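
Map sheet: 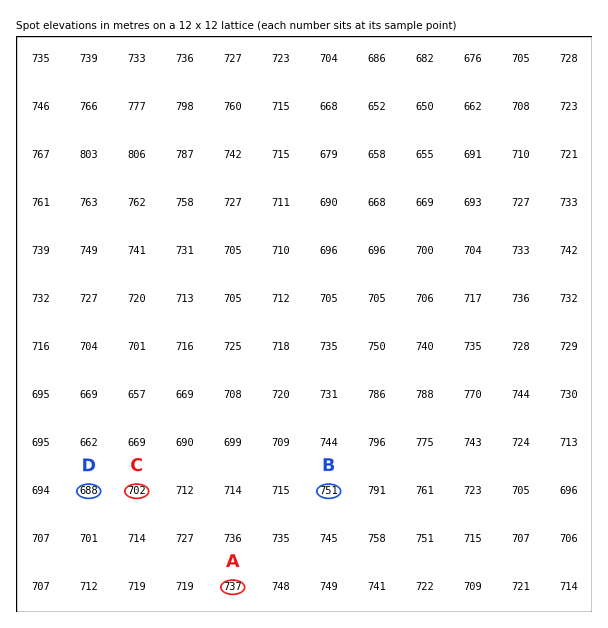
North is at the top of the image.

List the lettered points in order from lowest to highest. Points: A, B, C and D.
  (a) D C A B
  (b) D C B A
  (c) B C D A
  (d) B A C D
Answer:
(a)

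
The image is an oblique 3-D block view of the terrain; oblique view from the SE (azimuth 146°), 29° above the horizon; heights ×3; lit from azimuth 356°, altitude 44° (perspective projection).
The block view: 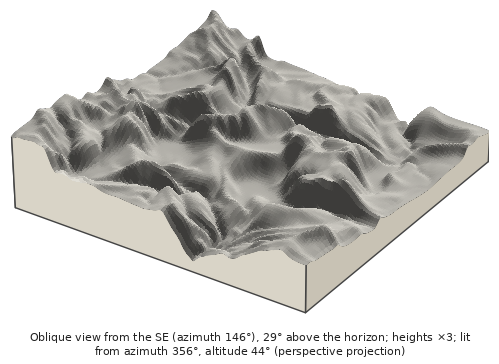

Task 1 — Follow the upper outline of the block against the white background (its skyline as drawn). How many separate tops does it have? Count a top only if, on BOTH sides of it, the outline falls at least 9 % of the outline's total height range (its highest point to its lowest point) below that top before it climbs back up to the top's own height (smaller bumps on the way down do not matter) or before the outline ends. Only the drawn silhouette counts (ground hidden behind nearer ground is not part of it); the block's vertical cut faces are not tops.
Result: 2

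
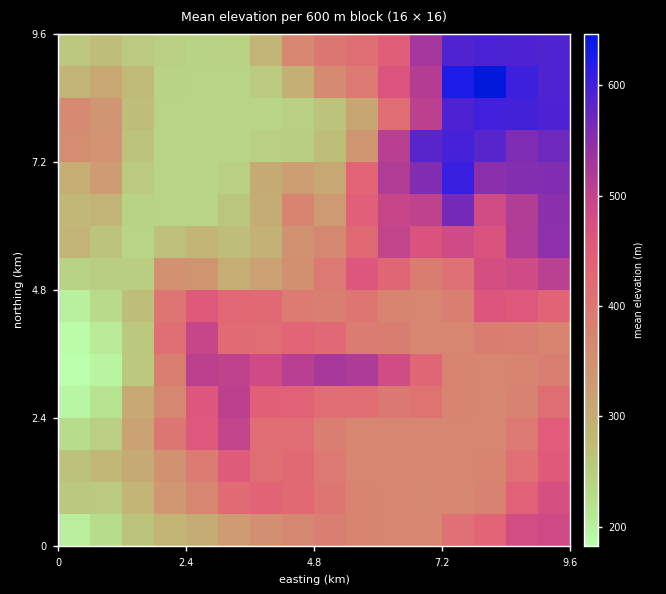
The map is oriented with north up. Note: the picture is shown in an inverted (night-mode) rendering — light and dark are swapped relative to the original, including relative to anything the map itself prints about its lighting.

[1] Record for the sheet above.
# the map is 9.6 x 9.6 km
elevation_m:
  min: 170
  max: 670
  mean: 380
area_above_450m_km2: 24.5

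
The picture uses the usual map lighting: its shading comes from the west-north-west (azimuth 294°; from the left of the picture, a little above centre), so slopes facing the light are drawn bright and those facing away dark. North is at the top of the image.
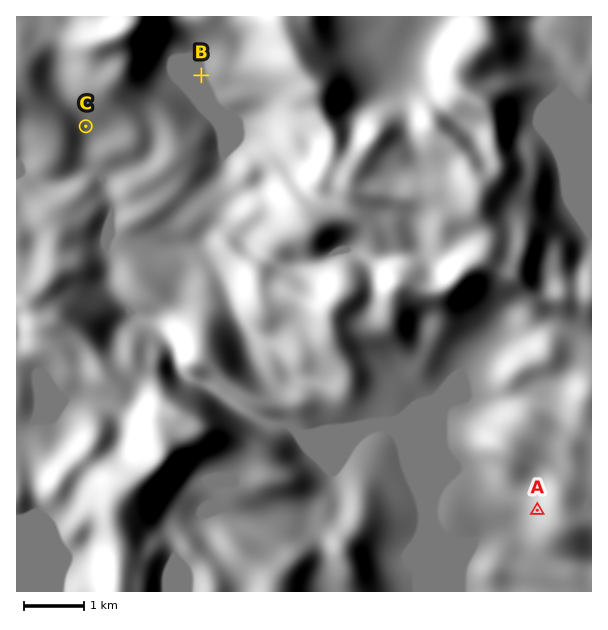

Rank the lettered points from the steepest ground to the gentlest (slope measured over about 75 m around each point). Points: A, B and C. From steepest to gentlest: A C B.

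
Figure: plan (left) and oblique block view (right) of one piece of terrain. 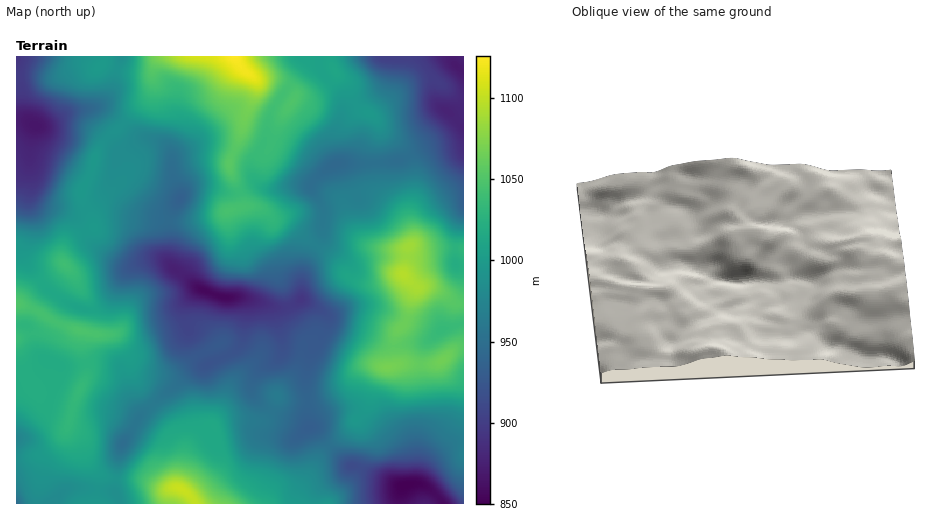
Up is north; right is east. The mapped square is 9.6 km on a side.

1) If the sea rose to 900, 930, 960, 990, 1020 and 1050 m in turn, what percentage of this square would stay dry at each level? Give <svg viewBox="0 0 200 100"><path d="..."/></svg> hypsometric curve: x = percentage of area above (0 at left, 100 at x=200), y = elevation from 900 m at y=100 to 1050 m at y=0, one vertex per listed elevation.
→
<svg viewBox="0 0 200 100"><path d="M185 100l-20-20-31-20-42-20-40-20-34-20"/></svg>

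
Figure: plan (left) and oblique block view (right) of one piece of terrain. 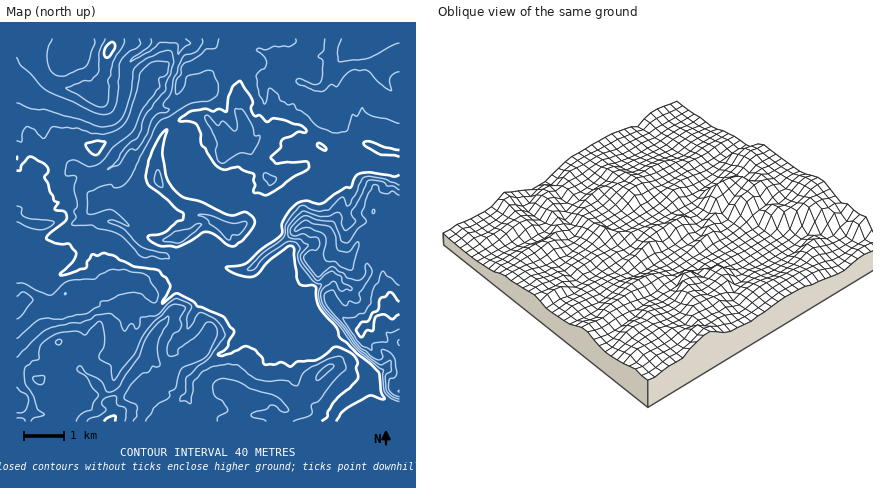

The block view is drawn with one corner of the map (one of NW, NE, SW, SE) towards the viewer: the SW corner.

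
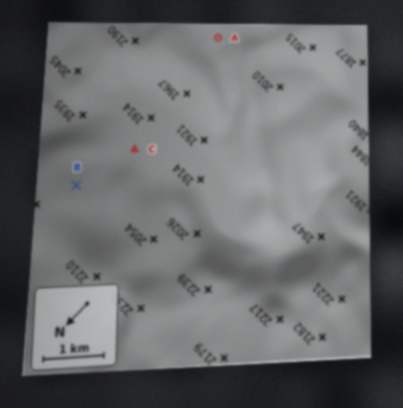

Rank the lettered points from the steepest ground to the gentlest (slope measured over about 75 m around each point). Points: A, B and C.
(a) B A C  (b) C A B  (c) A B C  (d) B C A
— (a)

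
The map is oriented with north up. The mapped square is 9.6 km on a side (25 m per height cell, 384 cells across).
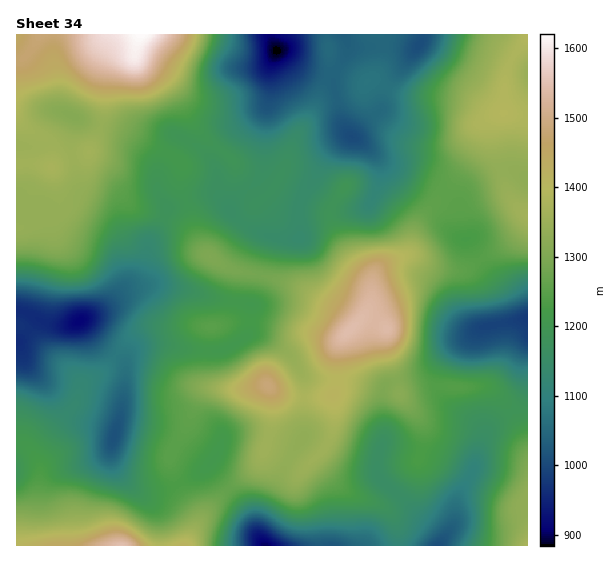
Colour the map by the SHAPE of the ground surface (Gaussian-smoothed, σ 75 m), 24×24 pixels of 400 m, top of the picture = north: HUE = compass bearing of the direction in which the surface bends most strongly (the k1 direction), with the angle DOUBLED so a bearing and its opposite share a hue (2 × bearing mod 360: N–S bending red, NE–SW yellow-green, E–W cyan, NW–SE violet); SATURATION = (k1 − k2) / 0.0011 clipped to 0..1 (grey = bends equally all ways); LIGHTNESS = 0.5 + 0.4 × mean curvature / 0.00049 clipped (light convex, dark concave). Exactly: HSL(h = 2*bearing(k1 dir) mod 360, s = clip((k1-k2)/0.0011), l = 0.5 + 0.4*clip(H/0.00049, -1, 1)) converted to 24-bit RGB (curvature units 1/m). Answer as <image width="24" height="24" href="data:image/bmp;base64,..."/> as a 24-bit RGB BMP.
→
<image width="24" height="24" href="data:image/bmp;base64,Qk32BgAAAAAAADYAAAAoAAAAGAAAABgAAAABABgAAAAAAMAGAAATCwAAEwsAAAAAAAAAAAAAXauub6GHSZKTSZaFx+i74bqYJQlcyllw/767zWs9JCMPMwAyu3o3aeAdU2ctUo82ME0ztNJvz6GTJF+OBUI6e0BtxJhfYMZMj2pga2JRoKNiM7aDoeZ9hhouKAsVUG8w8K2h/73TdwRxCwcstM+SquCvSnu5eZCmVbPOlOjJslh6rJBkEStOH0BU29KyssuDxF1KRKJmh8icXrSSkz81VQAknG9IPKE6VJtG8mKm/z3pN17yxe3x29q9PXOxkufhZ7TbjyRqu0U8wqtzFEhUEYCmdLqc4pehm7w5rcVbS4MZQ3kjKAw3zzGXxp6LlrR0O2lAMkFm7GzYuNfdRai656vGrb1pO7Y1ISRIhDWoyLe7yrC4W5GxByYsT2VCv79hesuZg6uVwp6pdKJKBhQtrVOK1r+rvouEjYxvJFBgPVWZ6c65YYqOUIWP8K+3k7pxGzpSMk5rwp9muaFxrXOQGTNpMKKilsuikq2XiHGQp29KwmJGBhctK2N31LFnv5V3qY18QyFEIjEQ+vMZi5RERFFOx6NP4bSAJig/Exggp9dTjMWRfGybU0mQNn9qQ7w6k7vJjDLA1myPuZiNJDJwDRs+3M+TrohmtSkyfhhvbcOVqs1oYeR5JTuwp8Wa37SoUCqwLEPcp/PBjleghTtLZHBPUaRwUbyLjy5iUxAvzblyyI6YZkKdBSJRw9Wtq4zQuMP3zNT/28z/2dnyxt/zIgt1yZFH1JJdjTd4HKhZmcV0NzHDw8z50s79yd/yN1fPOhY1eKvIw+nirnLR2VOxFEFpfrllZsFUeKIwEkUSKZOW8uTZ0wBuTQlE7HtAvaQxjk8zZ8cUALkSANOMJqiOaTOM5X6DQDObNouHP/NlQp9imiec52mmdkCWZ6BBmWo3pYIxXY0pAjEGMC8E3QA3PES/387y8drwmm/g8+rYceu0F048GiATJDQXh5EmoXgxlJpKnYMVICwHGiYNeJkxy4rUk5nNm5DKu8XewqraaFy8J1KCZamog3e6RJZ37669mHDH7PXW35qoKRkzMCIcIyoJLUQEWnIXSjYTm14Sb0oUCF4UCKExK40uYX9Lp5xNhWAneUkTcVMdKi8cNn8uTLZleJSyl19R4sijt96a6ladnhehcCKCkHe+dMmwO6hfSnB4cnCn1eDljuTKGoOANmQ0R0wugDwbmF8oZdBumL7mk8X5gc/8jLvnaTWxnnqu8uvZxrVndSZFz1PRVGHvs6/gw3nCnUJhaIHYo8revNvT0brGJB1/Uqq0KjWjgHzS3OnvyPPxc8baWKXAM5tLSB1JizGCmNO72uXw/8X51JXplsXcMzCksVi23VPG22nShIjLiaC0tqiQsYVyPzOBgIpIIUtQQs2Pmt2Vr7eDcSgoSysWdGspGjAqEbUmS+Y/OHI1oBsu7reWmjBOWi1BTlZDjUJmuYONiHp/jXmMt4mKromCTjeVnqvMMp3cP6BnmMZIajsriEBYj4SYeJWEPEeNnc1uVI8LDyQVdYNL4JRyvzhsfGuYaEKQYFqeo9e/g3RljYFcfpNmyJ6FQFd9d7tvVjRwjKJnf5dSf1J6Y5FvlXqLnox9OnqBs2Ws57m1EGyENoh0n1Bh04B7iWl7UDtth86JcLNuY2iknbe8ZluhxqaDYIilX6V9ODZlmaaFhJypX0h/hLaJV3OZsIuLX6OjJOLb1+HuoDbxXCtrQ1tA0490pEJRS3peeM5ggmhYi4hdiqBqaFKlz7WzpXqDhlBuQZaibLGjl0dhas3CiK29QEO+yYywm8R5LJJJNzwZPgcWmklQUYeowEmTyHN+hauAf51odnBnW7mQd7K0T1iOtFM7u29Okn1hXm43T0EqZclYU51JRaxdJ02AwmTC89HPcUFrQSE3PItzaberdkRqYj1f16yox7C9ooOicpCia4k3PjwcQBsVhmwbsYgbbkYVdIkkJZJAWsppc7WpZqNTGSo5O4BQ2Yle2DSkdEefaK93MUNWnEecYKepdrxvvJ2NrY2bgKCos1JjUU6TVTN9ua2ZuGKbzbeXn9fLddqwCfyUMaPTsoDQGhylblmbnltswU5YbWelq5SkKJm5LHLtuqXfv5zGn413wJGAcLRht5/IX0W4bTG9tL6wgHTS7uzdfa/AxbhxZKcjDiYNYnwRDUI2LzBqoDZt2LhzTJaOpZGGjKdnBTgwS2WLy1R/ynhzrZl6znhaynCAeT6TRWWlv7eraYiW0K2G0WprsbyTztCvGWC2ctfIORRtESMQPnEy3uq4YkiGlJRZrZxkKFxHDSYlintQ16OHkKNx1WOS"/>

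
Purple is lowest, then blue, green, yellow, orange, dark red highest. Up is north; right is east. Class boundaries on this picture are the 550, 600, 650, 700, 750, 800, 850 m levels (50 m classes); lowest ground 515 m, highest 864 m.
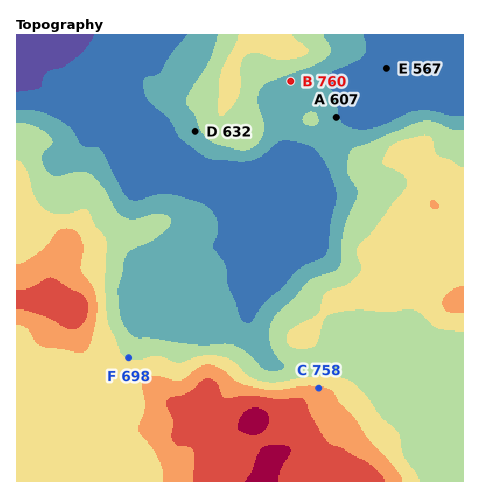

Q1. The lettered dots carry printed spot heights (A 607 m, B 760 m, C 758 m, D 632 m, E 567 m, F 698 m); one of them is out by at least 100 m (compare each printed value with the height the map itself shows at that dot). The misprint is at B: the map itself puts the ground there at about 635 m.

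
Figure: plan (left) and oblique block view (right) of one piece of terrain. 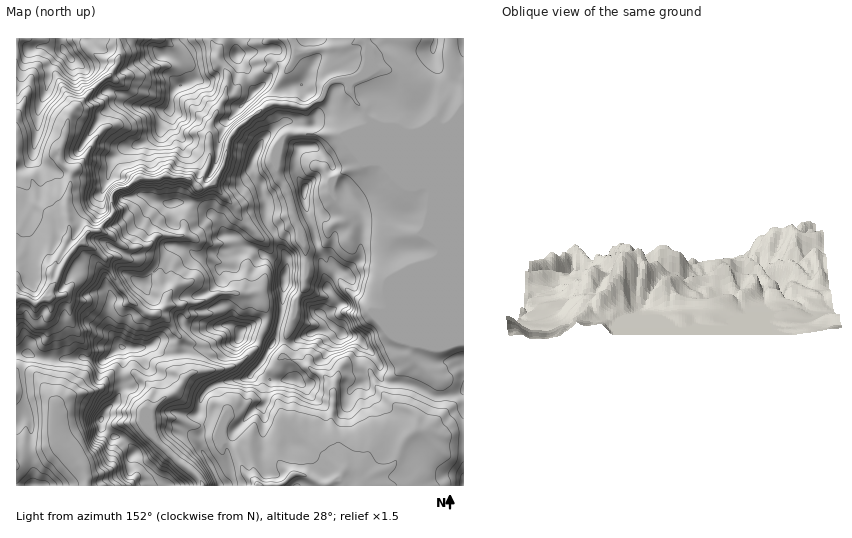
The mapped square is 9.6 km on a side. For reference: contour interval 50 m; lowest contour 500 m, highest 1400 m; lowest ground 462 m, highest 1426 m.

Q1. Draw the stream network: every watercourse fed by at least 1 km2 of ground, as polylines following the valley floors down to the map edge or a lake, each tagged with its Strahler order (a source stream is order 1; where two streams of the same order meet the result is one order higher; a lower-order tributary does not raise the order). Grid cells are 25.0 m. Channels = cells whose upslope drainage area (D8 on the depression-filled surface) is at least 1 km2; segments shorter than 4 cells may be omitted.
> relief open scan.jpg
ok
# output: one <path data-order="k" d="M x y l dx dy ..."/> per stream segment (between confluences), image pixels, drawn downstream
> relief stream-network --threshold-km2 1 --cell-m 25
<path data-order="2" d="M342 473l-2 4-4 4-2 0-5 3-9 0-2-2-9-4-4-3-10-1-11 9-5 2-23 0"/><path data-order="1" d="M325 457l3 4 5 2 9 10"/><path data-order="1" d="M421 431l-5 0-13 11-6 18-7 8-16 6-12 11-4 0"/><path data-order="1" d="M225 419l0 17 2 2 0 3 10 11 6 18 8 10 6 3-1 2"/><path data-order="1" d="M56 407l0 21 4 10 0 3 23 26 4 9 0 9"/><path data-order="1" d="M202 371l-12 2-8 9-1 3-7 8-12 6-10 11 0 4 1 1 1 17 5 11 21 20 14 10 6 5 2 4 0 3 1 0"/><path data-order="1" d="M309 368l4 3 9 4 5 4 1 6 5 5 1 13-1 1 0 8-1 1 0 19 3 8 2 2 2 5 3 5 2 7 0 10-1 2"/><path data-order="1" d="M410 356l1-11 3-5 7-21 3-4 1-6 8-18 1-6 5-10"/><path data-order="2" d="M151 314l-10-5-12-11 0-2-7-7-9-12-3-9-4-4 0-4-12-13-3 0-6-3-7 0"/><path data-order="1" d="M384 309l6-6 0-2 49-49"/><path data-order="2" d="M166 306l-7 7-2 1-6 0"/><path data-order="3" d="M47 300l-4 0-4 2-7 0-3-2-5-2-6 0-1 1"/><path data-order="1" d="M63 295l-2 1-8 0-4 4-2 0"/><path data-order="1" d="M258 293l-40 0-18 9-13 0-6 4-15 0"/><path data-order="1" d="M172 291l-5 7-1 8"/><path data-order="3" d="M52 289l0 6-5 5"/><path data-order="1" d="M305 286l0-6 1-1 0-27-1-1 0-5-3-2 0-2-4-11 0-6-4-7-2-13-5-14-4-8-4-3-1-7-1-1 0-4 2-3 0-4 1-1 0-6 3-6 0-6 2-3 0-2 3-4 7 0 2 1 3-1 5 0 1 1 36 0 7-3 12-4 7-4"/><path data-order="1" d="M439 286l0-11"/><path data-order="2" d="M439 275l0-23"/><path data-order="2" d="M439 252l-4-7-1-6-2-3-1-6-3-4 0-36-3-4-1-6-3-4-3-10"/><path data-order="3" d="M78 244l-12 16-6 12-3 8-5 9"/><path data-order="1" d="M183 236l-25 0-11 10-7 0-6 3-5 0-10-5-9-9-13-4"/><path data-order="3" d="M97 231l-7 0-2 1-3 3-1 3-6 6"/><path data-order="1" d="M347 217l-4-7-7-8 0-2-2-4 0-12 2-7 5-4 7-4 7-1 6-3 0-3 2-3 1-6 4-7 0-23"/><path data-order="1" d="M232 204l-16-16-1-4-2 2-5 0"/><path data-order="3" d="M196 186l-4-6-3-1-3 0-1-2-13 0-1-1-9 0-2 3-19 0-3 2-2 0-11 7-3 0-6 2-4 4 0 15 1 3-16 19"/><path data-order="3" d="M208 186l-4 2-5 0-3-2"/><path data-order="2" d="M71 174l-1 2 0 11-2 6 0 5-1 2 0 16 1 1 0 7 1 1 0 10-5 11-14 26 2 17"/><path data-order="2" d="M418 166l-48-48"/><path data-order="1" d="M99 134l-7 8-9 18-12 14"/><path data-order="1" d="M430 130l-24 0-13-6-12-1-6-4-5-1"/><path data-order="2" d="M368 123l-1-9"/><path data-order="2" d="M370 118l-3-4"/><path data-order="1" d="M17 116l0 44"/><path data-order="3" d="M367 114l-3-4-9-10-5-11-7-7"/><path data-order="1" d="M223 99l-9 19-4 5 0 11-1 1 0 17 1 1 0 3-1 2 0 4-7 18-5 6-1 0"/><path data-order="3" d="M339 82l-6 0-7 7-1 4-4 4-5 5-9 5-8 0-1-1-12-1-1-1-13 0-2 2-3 0-4 4-6 2-12 11-4 2-9 8-1 4-2 2-1 7-1 1 0 8-5 14-2 3-2 3-10 11"/><path data-order="3" d="M343 82l-4 0"/><path data-order="1" d="M115 79l-4-3-2 0"/><path data-order="2" d="M109 76l-7 5-32 31-2 7 0 4-1 1-1 11-3 7-3 6 0 11 2 6 9 7 0 2"/><path data-order="1" d="M383 69l-4 0-2 2-24 8-4 3-6 0"/><path data-order="1" d="M118 62l-6 10-3 4"/><path data-order="1" d="M302 51l13-1 1-1 13 0 7-2 8 0 7-3 7-4 4 0 3 3 0 18-3 9-5 5-15 4-3 3"/>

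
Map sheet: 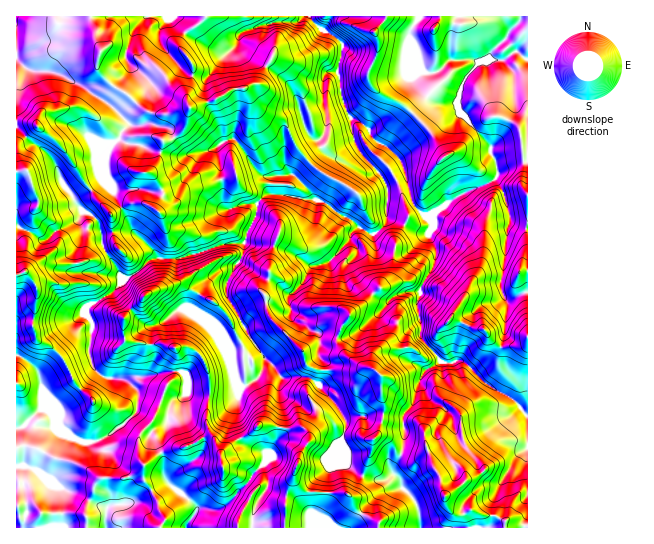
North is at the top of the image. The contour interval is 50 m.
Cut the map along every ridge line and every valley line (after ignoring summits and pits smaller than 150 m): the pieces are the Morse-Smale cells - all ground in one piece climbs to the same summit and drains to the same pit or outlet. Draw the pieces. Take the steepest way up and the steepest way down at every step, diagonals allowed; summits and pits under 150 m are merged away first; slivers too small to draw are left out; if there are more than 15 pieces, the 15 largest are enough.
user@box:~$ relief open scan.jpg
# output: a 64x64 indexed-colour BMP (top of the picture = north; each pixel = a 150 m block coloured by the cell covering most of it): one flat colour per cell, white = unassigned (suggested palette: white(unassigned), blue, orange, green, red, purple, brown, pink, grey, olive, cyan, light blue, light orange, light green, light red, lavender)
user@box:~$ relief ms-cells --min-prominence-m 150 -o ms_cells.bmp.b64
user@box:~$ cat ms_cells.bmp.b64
<image width="64" height="64" href="data:image/bmp;base64,Qk12CAAAAAAAAHYAAAAoAAAAQAAAAEAAAAABAAQAAAAAAAAIAAATCwAAEwsAABAAAAAAAAAA////ALR3HwAOf/8ALKAsACgn1gC9Z5QAS1aMAMJ34wB/f38AIr28AM++FwDox64AeLv/AIrfmACWmP8A1bDFABEREREREREREREREREREREREREREREREREUREREREREEREREREREREREREREREREREREREREREREUREREREREQRERERERERERERERERERERERERERERERERRERERERERBERERERERERERERERERERERERERERERERFEREREREREERERERERERERERERERERERERERERERERFEREREREREQRERERERERERERERERERERERERERERERFERERERERERBERERERERERERERERERERERERERERd3dEREREREREREERERERERERERERERERERERERERERd3d0REREREREREQRERERERERERERERERERERERERERd3d3dERERERERERBERERERERERERERERERERERERERF3d3d0REREREREREEREREREREREREREREREREREREREXd3d3REREREREREQRERESIiERERERERERERERERERERd3d3d0RERERERERBERESIiIiERERERERERERERERERF3d3d3REREREREREIhESIiIiIhEREREREREREREREREXd3d3REREREREREQiISIiIiIiIRERERERERERERERERd3d3d0RERERERERSIiIiIiIiIhERERERERERERERERd3d3d3dERERERERFIiIiIiIiIiERERERZmERERERERd3d3d3d0RERERERVUiIiIiIiIiIRERFmZmZhERERERd3d3d3d3RERERERVVSIiIiIiIiIREREWZmZmERERERF3d3d3d3d0REREVVVVIiIiIiJmZmZmYRZmZmERERERERd3d3d3d3REREVVVVUiIiIiImZmZmZmZmZmYRERERERd3d3d3d3mZREVVVVVSIiIiImZmZmZmZmZmYRERERERF3d3d3d3mZlVVVVVVVIiIiIiZmZmZmZmZmZhEREREREXd3d3d3eZlVVVVVVVUiIiIiJmZmZmZmZmZhERERERERd3d3d3d5lVVVVVVVVSIiIiImZmZmZmZmZmERERERERERERd3d3mVVVVVVVVVIiIiIiZmZmZmZmZmEREREREREREREXd3d1VVVVVVVVUiIiIiJmZmZmZmZhERERERERERERERF3d3VVVVVVVVVSIiIiImZmZmZmZmERERERERERERERERd3dVVVVVVVVVIiIiIiJmZmZmZmYREREREREREREREREXd1VVVVVVVVUiIiIiIiJmZmZmZmERERERERERERERERERVVVVVVVYiCIiIiIiIiZmZmZmZhEREREREREREREREREVVVVVVViIIiIiIiIiImZmZmZmYRERERERERERERERERVVVVVVWIgiIiIiIiIiImZmZmZmYREREREREREREREREVVVVVVYiCIiIiIiIiIiJmZmZmZmERERERERERERERERVVVVVViIIiIiIiIiIiIiIiImZmYRERERERERERERERFVVVVVWIgiIiIiIiIiIiIiIiIiJhEREREREREREREREVVVVVVYiCIiIiIiIiIiIiIiIiIiIRERERERERERERERVVVVVViIIiIiIiIiIiIiIiIiIiIhERERERERERERERFVVVVVWIgiIiIiIiIiIiIiIiIiIiIREREREREREREREVVVVVVViCIiIiIiIiIiIiIiIiIiIhERERERERERERETVVVVVVWIIiIiIiIiIiIiIiIiIhERERERERERERERETMzVVVVWIgiIiIiIiIiIiIiIiIiERERERERERERERETMzM1VVVYiCIiIiIiIiIiIiIiIiIRERERERERERERERMzMzMzVViIIiIiIiIiIiIiIiIiIhEREREREREREREREzMzMzMziIgiIiIiIiIiIiIiIiIhEREiIiIRERERERETMzMzMzOIiCIiIiIiIiIiIiIiIiERESIiIiERERERETMzMzMzM4iIIiIiIiIiIiIiIiIiIRESIiIiIhERERERMzMzMzMziIgiIiIiIiIiIiIiIiIhESIiIiIiERERERMzMzMzMziIiCIiIiIiIiIiIiIiIiISIiIiIiIRERETMzMzMzMzOIiIIiIiIiIiIiIiIiIiIiIiIiIiERERETMzMzMzMzOIiIgiIiIiIiIiIiIiIiIiIiIiIiIRERETMzMzMzMzOIiIiCIiIiIiIiIiIiIiIiIiIiIiIhERETMzMzMzMzOIiIiIIiIiIiIiIiIiIiIiIiIiIiIhERETMzMzMzMzOIiIiIgiIiIiIiIiIiIiIiIiIiIiIiERERMzMzMzMzM4iIiIiCIiIiIiIiIiIiIiIiIiIiIiIREREzMzMzMzMzOIiIiIIiIiIiIiIiIiIiIiIiIiIiIRERETMzMzMzMzM4iIiIgiIiIiIiIiIiIiIhEiIiIiIRERETMzMzMzMzMziIiIiCIiIiIiIiIiIiIhERIiIiIRERERMzMzMzMzMzM4iIiIIiIiIiIiIiIiIhERESIiERERERETMzMzMzMzMzMzOIgiIiIiIiIiIiIhEREREiERERERERMzMzMzMzMzMzMzMyIiIiIiIiIiIhEREREREREREREREzMzMzMzMzMzMzMzIiIiIiIiIiIiEREREREREREREREzMzMzMzMzMzMzMzMiIiIiIiIiIiIREREREREREREREzMzMzMzMzMzMzMzMyIiIiIiIiIiIiERERERERERERETMzMzMzMzMzMzMzMz"/>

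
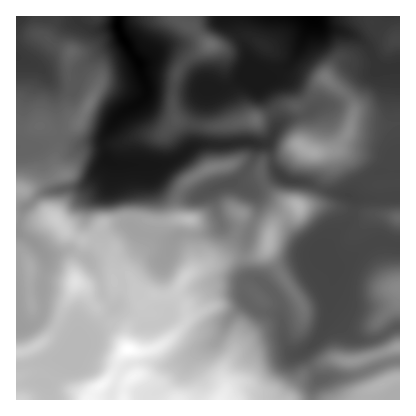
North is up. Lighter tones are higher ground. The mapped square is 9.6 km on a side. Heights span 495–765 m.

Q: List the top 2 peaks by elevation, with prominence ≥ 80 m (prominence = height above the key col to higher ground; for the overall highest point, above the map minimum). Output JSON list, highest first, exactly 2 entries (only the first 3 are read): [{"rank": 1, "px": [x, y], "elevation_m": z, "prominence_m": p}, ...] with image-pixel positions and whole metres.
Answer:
[{"rank": 1, "px": [128, 350], "elevation_m": 765, "prominence_m": 270}, {"rank": 2, "px": [312, 152], "elevation_m": 674, "prominence_m": 97}]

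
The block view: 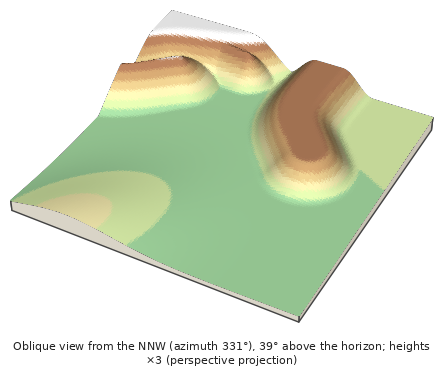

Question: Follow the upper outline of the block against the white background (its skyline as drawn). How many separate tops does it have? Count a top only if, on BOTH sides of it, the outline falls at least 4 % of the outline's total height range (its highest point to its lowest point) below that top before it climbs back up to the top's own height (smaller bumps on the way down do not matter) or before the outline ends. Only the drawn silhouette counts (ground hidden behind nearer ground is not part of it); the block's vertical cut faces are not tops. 2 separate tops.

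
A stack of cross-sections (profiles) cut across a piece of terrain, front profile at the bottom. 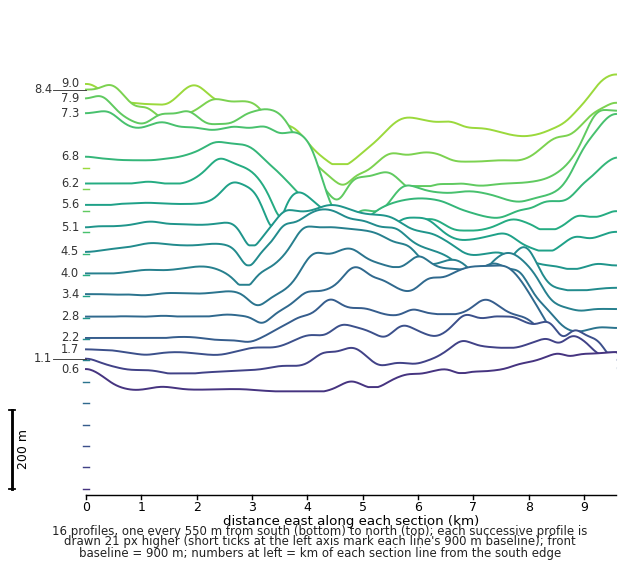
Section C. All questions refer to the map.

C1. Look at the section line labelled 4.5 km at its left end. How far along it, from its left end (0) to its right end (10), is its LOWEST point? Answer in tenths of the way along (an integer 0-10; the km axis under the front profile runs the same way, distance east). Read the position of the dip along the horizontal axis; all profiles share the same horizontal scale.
9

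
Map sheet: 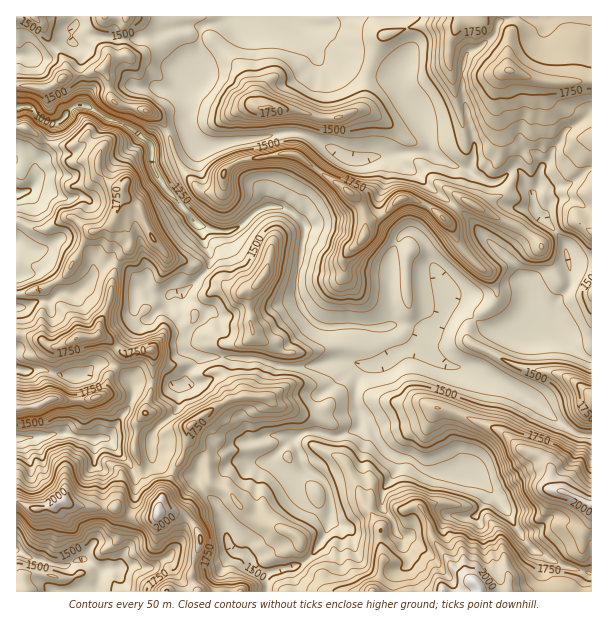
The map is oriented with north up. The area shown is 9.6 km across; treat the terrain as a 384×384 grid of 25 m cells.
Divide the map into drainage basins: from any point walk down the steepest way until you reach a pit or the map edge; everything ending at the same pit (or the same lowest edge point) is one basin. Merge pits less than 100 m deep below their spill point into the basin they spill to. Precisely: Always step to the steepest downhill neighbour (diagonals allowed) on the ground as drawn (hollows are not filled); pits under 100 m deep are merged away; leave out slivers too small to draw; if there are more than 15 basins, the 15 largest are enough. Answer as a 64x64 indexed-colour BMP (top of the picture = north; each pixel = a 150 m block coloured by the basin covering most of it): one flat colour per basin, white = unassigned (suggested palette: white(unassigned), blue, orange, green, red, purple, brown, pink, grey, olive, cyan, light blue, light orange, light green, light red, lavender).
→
<image width="64" height="64" href="data:image/bmp;base64,Qk12CAAAAAAAAHYAAAAoAAAAQAAAAEAAAAABAAQAAAAAAAAIAAATCwAAEwsAABAAAAAAAAAA////ALR3HwAOf/8ALKAsACgn1gC9Z5QAS1aMAMJ34wB/f38AIr28AM++FwDox64AeLv/AIrfmACWmP8A1bDFADMzMzMzMzMzMzMRERERERERERERERERERERERERERERMzMzMzMzMzMzMxEREREREREREREREREREREREREREREzMzMzMzMzMzMzERERERERERERERERERERERERERERETMzMzMzMzMzMzMRERERERERERERERERERERERERERERMzMzMzMzMzMzMxEREREREREREREREREREREREREREREzMzMzMzMzMzMzERERERERERERERERERERERERERERETMzMzMzMzMzMzMRERERERERERERERERERERERERERERMzMzMzMzMzMzMxEREREREREREREREREREREREREREREzMzMzMzMyIjMRERERERERERERERERERERERERERERETIiMzMiIiIiERERERERERERERERERERERERERERERERIiIiIiIiIiIREREREREREREREREREREREREREREREREiIiIiIiIiIRERERERERERERERERERERERERERERERESIiIiIiIiIRERERERERERERERERERERERERERERERERIiIiIiIiIhEREREREREREREREREREREREREREREREREiIiIiIiIiERERERERERERERERERERERERERERERERESIiIiIiIiERERERERERERERERERERERERERERERERERIiIiIiIiIREREREREREREREREREREREREREREREREREiIiIiIiIhERERERERERERERERERERERERERERERERESIiIiIiIiIRERERERERERERERERERERERERERERERERIiIiIiIiIhEREREREREREREREREREREREREREREREREiIiIiIiIiEREREREREREREREREREREREREREREREREVVVJVUiIiIhERERERERERERERERERERERERERERERERVVVVVVUiIiERERERERERERERERERERERERERERERERFVVVVVVSIiIREREREREREREREREREREREREREREREREVVVVVVVUiIhERERERERERERERERERERERERERERERERVVVVVVVSIiERERERERERERERERERERERERERERERERFVVVVVVVUSIREREREREREREREREREREREREREREREREVVVFVVVURERERERERERERERERERERERERERERERERERUREREREREREREREREREREREREREREREREREREREREREREREREREREREREREREREREREREREREREREREREREREREREREREREREREREREREREREREREREREREREREREREREREREREREREREREREREREREREREREREREREREREREREREREREREREREREREREREREREREREREREREREREREREREREREREREREREREREREREREREREREREREREREREREREREREREREREREREREREREREREREREREREREREREREREREREREREREREREREREREREREREREREREREREREREREREREREREREREREREREREREREREREREREREREREREREREREREREREREREREREREREREREREREREREREREREREREREREREREREREREREREREREREREREREREREREREREREREREREREREREREREREREREREREREREREREREREREREREUQREUQRERERERERERERERERERERERERERERERERERFEREFEREEREREREREREREREREREREREREREREREREREUREREREQRERERERERERERERERERERERERERERERERERREREREREERERERERERERERERERERERERERERERERERFEREREREQREREREREREREREREREREREREREREREREREUREREREERERERERERERERERERERERERERERERERERERREREREERERERERERERERERERERERERERERERERERERFEREREQREREREREREREREREREREREREREREREREREREURERERBERERERERERERERERERERERERERERERERERERREREREERERERERERERERERERERERERERERERERERERFEQREREREREREREREREREREREREREREREREREREREREUERERERERERERERERERERERERERERERERERERERERERERERERERERERERERERERERERERERERERERERERERERERERERERERERERERERERERERERERERERERERERERERERERERERERERERERERERERERERERERERERERERERERERERERERERERERERERERERERERERERERERERERERERERFmZhEREREREREREREREREREREREREREREREREREREREWZmYRERERERERERERERERERERERERERERERERERERERZmZhERERERERERERERERERERERERERERERERERERERFmZmEREREREREREREREREREREREREREREREREREREREWZmERERERERERERERERERERERERERERERERERERERERZmYRERERERERERERERERERERERERERERERERERERERFmYREREREREREREREREREREREREREREREREREREREREWYRERERERERERERERERERERERERERERERERERERERER"/>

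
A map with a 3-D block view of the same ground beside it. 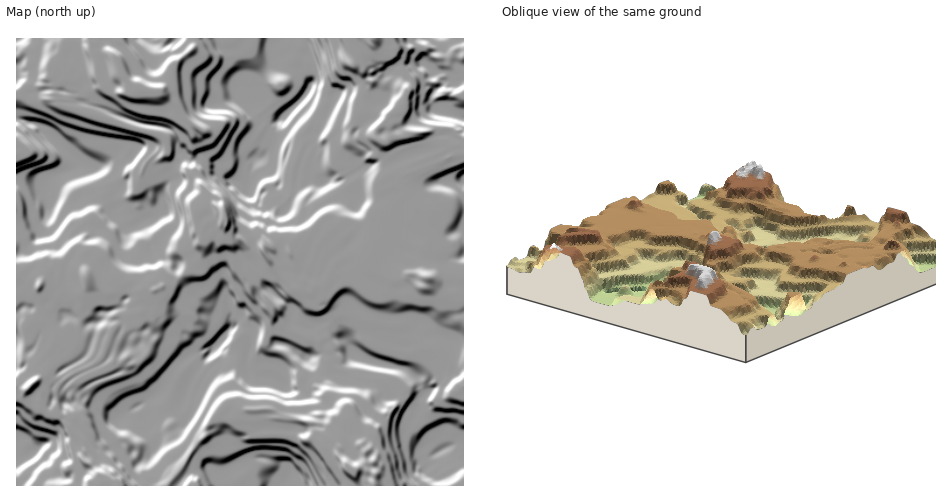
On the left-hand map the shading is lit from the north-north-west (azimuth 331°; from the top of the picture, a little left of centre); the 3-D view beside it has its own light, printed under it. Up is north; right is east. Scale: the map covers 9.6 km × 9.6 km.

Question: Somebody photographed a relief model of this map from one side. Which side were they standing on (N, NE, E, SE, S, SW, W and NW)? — NW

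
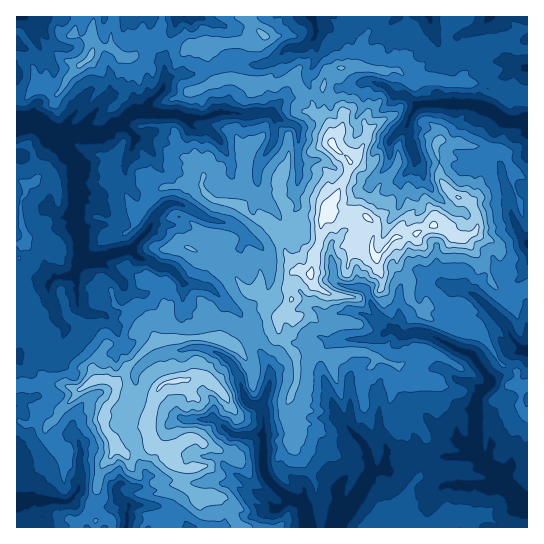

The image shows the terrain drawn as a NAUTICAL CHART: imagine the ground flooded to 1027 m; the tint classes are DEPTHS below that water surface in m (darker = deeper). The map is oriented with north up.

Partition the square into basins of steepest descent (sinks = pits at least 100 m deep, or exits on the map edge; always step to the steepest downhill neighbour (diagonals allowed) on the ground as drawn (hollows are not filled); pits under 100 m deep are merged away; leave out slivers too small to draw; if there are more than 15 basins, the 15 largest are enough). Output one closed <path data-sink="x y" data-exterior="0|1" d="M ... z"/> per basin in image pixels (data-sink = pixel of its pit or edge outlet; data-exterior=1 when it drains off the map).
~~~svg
<path data-sink="17 123" data-exterior="1" d="M113 16l-35 0-5 18 19 7 1 8-2 8-22 18-12 20-8-6-14 0-8 8-11 4 1 286 32-6 32 8 12-8 9-2 13 4 10-16 32-26 50-4 16 4 11 6 19-14 22-8 4-3 0-5 13-18-4-12 3-12 4-4 15 2 2-3 1-16 7-13 1-19 28-52 0-11-17-16 1-8-4-12-6-6-6-1-6-5 2-5-1-4-11-12-6-14-20 9-10-4-15 2-13-4-11 0-11 4-6-13 0-9-4-16-23 2-17-4-6-4-16 5-9 12-11 1-12-12z"/><path data-sink="527 503" data-exterior="1" d="M334 211l-4 0-9 11-1 19-7 13-2 19-16-2-6 7-1 9 4 12-13 18 0 16 18 23 17-3 19 7 14-8 19 0 31 13 3 5 0 8-8 9-3 34 18 17 2 11 12 24-10 13-16 28-5 3-11 2-6 4 0 4 154 1 1-141-6 1-7-3 2-12-12-6-8-8-8-14-11-12-7-2-13 0-15-6-20-10-14-16-1-21-11-12 2-27-2-2-22 20-3-6 0-12 3-8-2-8-7-7-8-4-17 1z"/><path data-sink="309 527" data-exterior="1" d="M278 323l-13 8-12 2-18 13 12 13 5 14 0 10-29 11 13 20 0 13-4 8-1 14-8 3-20-8-6-5-7 0-16 8-7 7 8 11 8 4-2 16 2 2 11 5 19 1 6 3 10 11 4 11 9 10 131 0 0-5 6-4 11-2 5-3 16-28 10-13-12-24-2-11-18-17 3-34 8-9 0-8-3-5-31-13-19 0-14 8-19-7-17 3-16-18z"/><path data-sink="527 122" data-exterior="1" d="M362 67l-16 0-16 4-5 6-2 10 1 27 7 11 2 9-1 9 19 19-2 8-20 40 12 3 17-1 8 4 7 7 2 8-3 8 0 12 3 6 20-20 18-2 18-10 8 2 18 10 9 0 8-4 3-6-1-14-9-13-16-7-8-10-3-5 0-15-4-18 6-5 7 3 13 0 11 4 26 2 6 4 8 18 10 6 4 0 1-75-13-5-12-1-26-13-47-2-12-5-12 0-11-7-17 2z"/><path data-sink="17 502" data-exterior="1" d="M105 379l-10 1-14 9-32-8-33 6 1 141 60 0 2-5 10-9 12-47 14-17 0-5-11-18-1-13 12-17 1-14z"/><path data-sink="527 351" data-exterior="1" d="M435 225l-4 0-18 10-16 3 0 28 11 12 1 21 14 16 20 10 15 6 13 0 7 2 11 12 8 14 8 8 12 6-2 12 7 3 5-1 1-98-6 0-5 4-16-1-10-10-3-11-23-32-12-3z"/><path data-sink="527 243" data-exterior="1" d="M442 140l-6 5 4 18 0 15 11 15 16 7 5 5 5 12 0 10-2 6-14 5 4 1 15 19 9 16 2 8 10 10 16 1 10-5 1-110-15-7-8-18-6-4-26-2-11-4-13 0z"/><path data-sink="311 17" data-exterior="1" d="M371 16l-92 0-2 7-5 7-14 13-25-2-26 3-2 9 4 8 2 13 4 9 11-4 11 0 13 4 15-2 8 4 22-9 6 14 11 12 1 4-2 5 16 10-3-7-1-21 2-16 8-8 23-4 1-12 16-30z"/><path data-sink="126 527" data-exterior="1" d="M153 444l-18 3-9 6-11-5-4 9-8 8-7 29-8 21 8 6-1 7 146-1-8-9-4-11-10-11-6-3-19-1-11-5-2-2 2-16-9-5-8-12z"/><path data-sink="429 17" data-exterior="1" d="M457 16l-84 0-1 11-15 26-1 12-3 1 25 5 17-2 11 7 12 0 12 5 11 0 2-12 6-12-2-28 10-10z"/><path data-sink="17 17" data-exterior="1" d="M77 16l-61 1 1 83 10-3 8-8 14 0 8 6 12-20 22-18 2-8-1-8-19-7 4-12z"/><path data-sink="490 17" data-exterior="1" d="M527 16l-69 0-1 3-10 10 2 28-6 12-2 13 21 1 3-9 7-5 1-12 16-14 14 1 15 5 9 0z"/><path data-sink="186 17" data-exterior="1" d="M247 16l-84 0-4 22 6 5 17 4 51-6 25 2 6-8z"/><path data-sink="527 67" data-exterior="1" d="M494 43l-5 0-16 14-1 12-7 5-2 8 14 1 26 13 24 5 1-51z"/><path data-sink="133 17" data-exterior="1" d="M162 16l-48 0-3 15 1 16 11 10 11-1 9-12 16-6z"/>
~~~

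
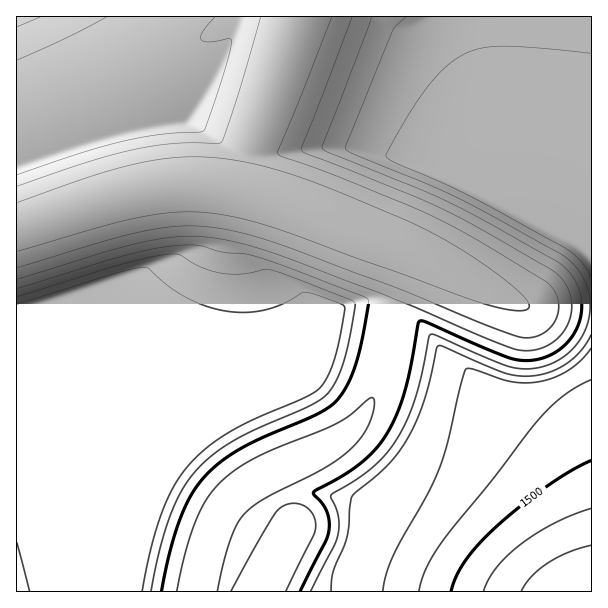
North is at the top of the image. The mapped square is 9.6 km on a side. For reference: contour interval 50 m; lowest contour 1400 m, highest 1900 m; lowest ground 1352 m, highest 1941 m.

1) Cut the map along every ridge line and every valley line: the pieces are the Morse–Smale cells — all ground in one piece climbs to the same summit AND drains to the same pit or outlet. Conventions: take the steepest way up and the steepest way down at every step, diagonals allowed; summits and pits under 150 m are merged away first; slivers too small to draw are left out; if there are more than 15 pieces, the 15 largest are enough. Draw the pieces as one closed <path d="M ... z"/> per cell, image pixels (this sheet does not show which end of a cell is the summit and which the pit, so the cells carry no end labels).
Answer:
<path d="M591 16l-296 1-25 79-22 53-7 40 64 19 96 38 11 6 0 8-18 46-12 68-16 39-16 19-17 12-79 37-26 22-11 16-11 29-8 39 0 5 394-1z"/><path d="M204 184l-40 2-33 6-48 13-67 23 1 364 180 0 15-62 16-27 26-22 46-21 42-22 20-21 12-22 11-33 9-56 14-31 4-23-19-10-124-46-39-9z"/><path d="M294 16l-277 0-1 211 86-28 51-12 51-3 36 6 8-41 22-53 25-76z"/>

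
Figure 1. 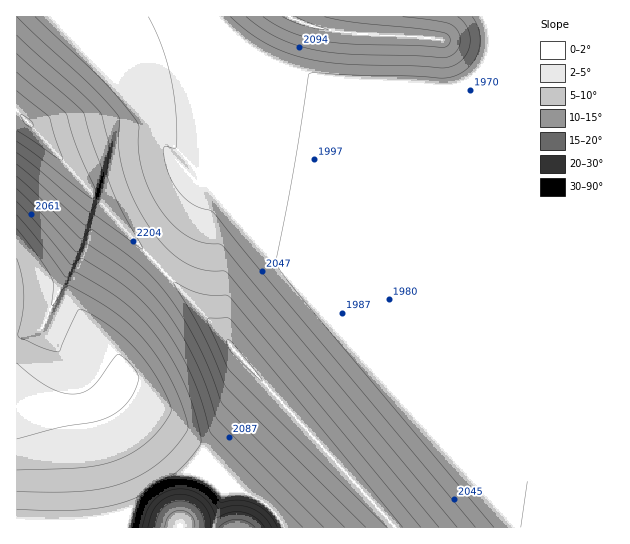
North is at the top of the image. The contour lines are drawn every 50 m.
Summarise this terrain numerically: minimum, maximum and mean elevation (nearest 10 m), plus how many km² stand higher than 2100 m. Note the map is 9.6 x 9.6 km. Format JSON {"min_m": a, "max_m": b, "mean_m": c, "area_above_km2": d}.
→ {"min_m": 1830, "max_m": 2410, "mean_m": 2040, "area_above_km2": 24.8}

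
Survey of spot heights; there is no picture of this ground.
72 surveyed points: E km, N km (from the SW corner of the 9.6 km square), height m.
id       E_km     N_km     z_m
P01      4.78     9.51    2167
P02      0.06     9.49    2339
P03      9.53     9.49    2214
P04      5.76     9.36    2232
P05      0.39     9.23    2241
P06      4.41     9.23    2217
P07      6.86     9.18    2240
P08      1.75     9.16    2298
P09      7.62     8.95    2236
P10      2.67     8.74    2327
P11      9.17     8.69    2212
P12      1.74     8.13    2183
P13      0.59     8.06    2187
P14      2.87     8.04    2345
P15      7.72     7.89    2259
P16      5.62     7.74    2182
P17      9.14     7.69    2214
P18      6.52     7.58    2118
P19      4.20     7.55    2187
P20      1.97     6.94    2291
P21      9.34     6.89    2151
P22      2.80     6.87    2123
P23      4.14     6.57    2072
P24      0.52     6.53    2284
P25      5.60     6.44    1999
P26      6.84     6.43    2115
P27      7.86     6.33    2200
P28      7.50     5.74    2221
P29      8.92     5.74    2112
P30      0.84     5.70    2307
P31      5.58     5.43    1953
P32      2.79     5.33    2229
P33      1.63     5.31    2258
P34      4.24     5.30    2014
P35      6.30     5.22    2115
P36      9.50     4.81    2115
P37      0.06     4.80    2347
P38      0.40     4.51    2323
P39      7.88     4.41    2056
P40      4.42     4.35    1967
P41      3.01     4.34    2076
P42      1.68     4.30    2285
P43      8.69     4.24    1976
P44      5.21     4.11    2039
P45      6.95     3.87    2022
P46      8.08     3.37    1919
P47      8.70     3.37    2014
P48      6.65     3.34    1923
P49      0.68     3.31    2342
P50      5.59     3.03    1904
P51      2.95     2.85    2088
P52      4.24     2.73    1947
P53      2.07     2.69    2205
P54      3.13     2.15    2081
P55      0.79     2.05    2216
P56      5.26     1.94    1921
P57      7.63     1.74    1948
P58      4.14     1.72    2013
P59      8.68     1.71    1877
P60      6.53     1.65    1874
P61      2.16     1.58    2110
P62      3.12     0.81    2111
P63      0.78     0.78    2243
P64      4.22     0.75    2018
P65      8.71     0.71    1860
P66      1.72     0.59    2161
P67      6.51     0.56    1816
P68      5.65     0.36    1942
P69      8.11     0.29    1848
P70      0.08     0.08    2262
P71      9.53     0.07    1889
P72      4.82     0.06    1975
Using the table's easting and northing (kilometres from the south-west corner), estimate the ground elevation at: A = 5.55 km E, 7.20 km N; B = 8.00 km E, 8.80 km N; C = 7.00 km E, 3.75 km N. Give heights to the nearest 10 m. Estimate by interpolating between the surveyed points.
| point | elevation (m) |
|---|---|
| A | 2050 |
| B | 2260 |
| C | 1960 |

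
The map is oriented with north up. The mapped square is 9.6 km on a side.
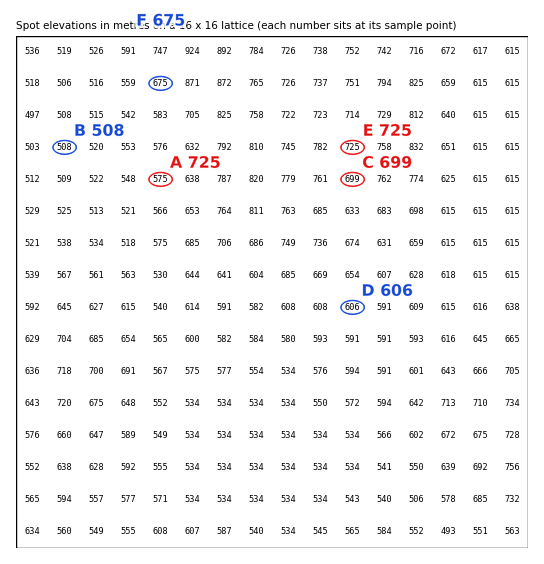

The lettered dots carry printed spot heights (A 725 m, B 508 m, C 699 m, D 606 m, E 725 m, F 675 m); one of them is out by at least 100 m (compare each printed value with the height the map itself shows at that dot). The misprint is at A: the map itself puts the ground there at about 575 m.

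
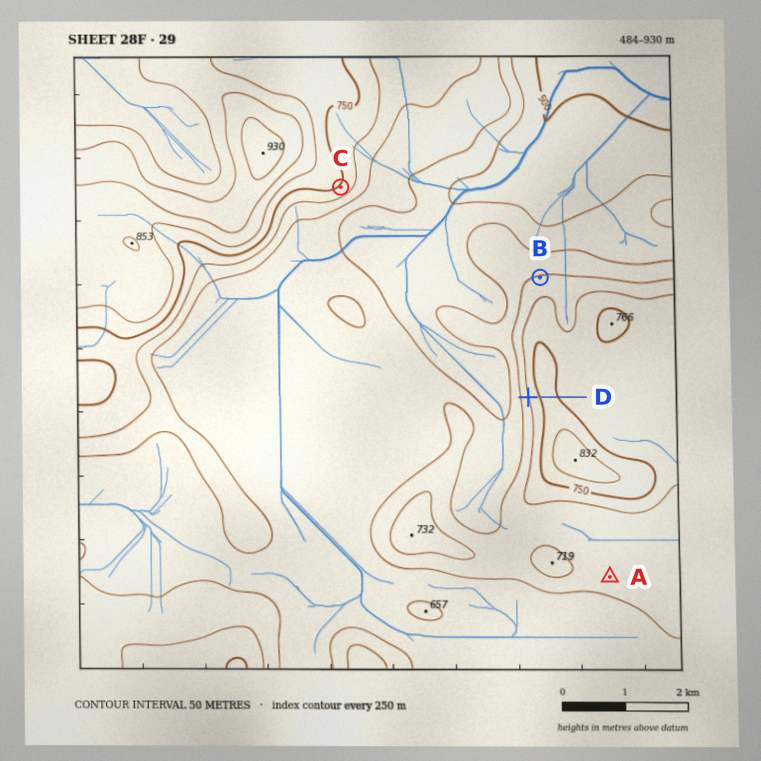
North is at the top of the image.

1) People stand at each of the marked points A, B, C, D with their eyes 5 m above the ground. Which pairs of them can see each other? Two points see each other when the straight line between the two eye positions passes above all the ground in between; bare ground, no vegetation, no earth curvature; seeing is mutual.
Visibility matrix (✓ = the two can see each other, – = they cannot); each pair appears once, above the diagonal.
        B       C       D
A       –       –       –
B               ✓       –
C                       ✓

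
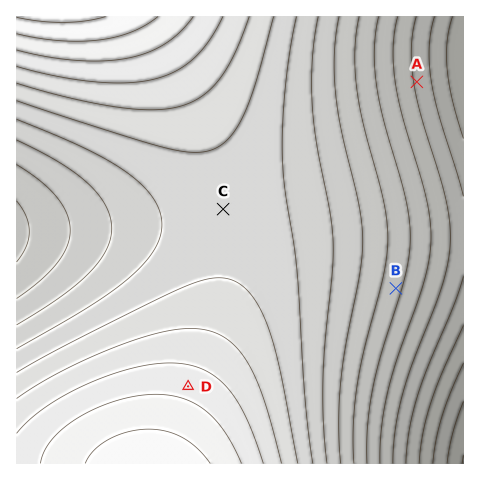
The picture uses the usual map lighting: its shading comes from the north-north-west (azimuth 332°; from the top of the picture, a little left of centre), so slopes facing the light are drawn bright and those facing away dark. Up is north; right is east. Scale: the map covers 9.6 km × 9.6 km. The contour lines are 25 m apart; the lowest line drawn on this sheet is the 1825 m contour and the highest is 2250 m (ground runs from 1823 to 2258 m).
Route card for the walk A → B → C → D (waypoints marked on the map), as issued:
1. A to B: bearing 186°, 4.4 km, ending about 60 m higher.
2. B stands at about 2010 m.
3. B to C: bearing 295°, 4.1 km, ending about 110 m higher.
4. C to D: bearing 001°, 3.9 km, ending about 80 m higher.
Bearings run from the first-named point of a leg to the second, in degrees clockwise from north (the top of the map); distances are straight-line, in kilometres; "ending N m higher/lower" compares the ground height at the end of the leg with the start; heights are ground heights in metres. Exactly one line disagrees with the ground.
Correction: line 4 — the bearing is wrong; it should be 191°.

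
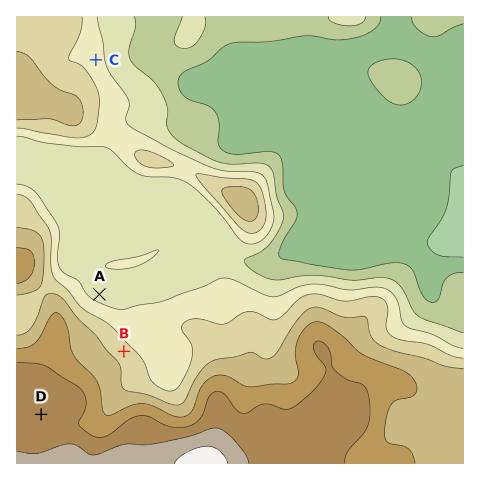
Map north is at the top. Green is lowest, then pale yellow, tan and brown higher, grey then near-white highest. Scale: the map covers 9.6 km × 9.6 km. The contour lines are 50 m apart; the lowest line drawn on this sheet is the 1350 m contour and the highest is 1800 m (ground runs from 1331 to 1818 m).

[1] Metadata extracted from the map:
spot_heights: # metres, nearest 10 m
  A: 1490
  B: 1580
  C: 1520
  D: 1700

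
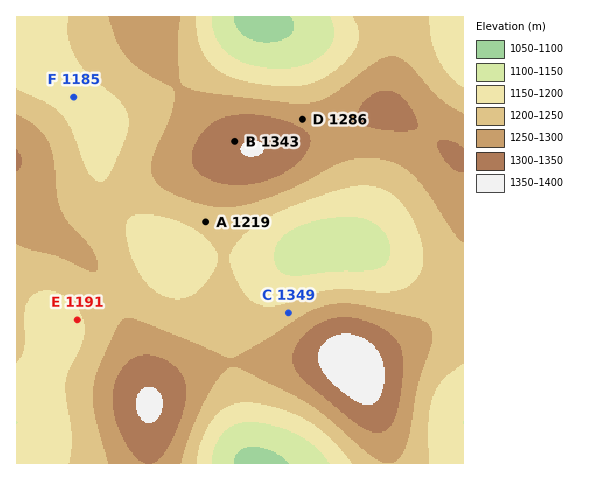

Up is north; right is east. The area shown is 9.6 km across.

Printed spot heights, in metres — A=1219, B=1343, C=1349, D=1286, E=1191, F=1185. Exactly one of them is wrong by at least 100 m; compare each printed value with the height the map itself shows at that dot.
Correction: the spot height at C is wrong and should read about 1224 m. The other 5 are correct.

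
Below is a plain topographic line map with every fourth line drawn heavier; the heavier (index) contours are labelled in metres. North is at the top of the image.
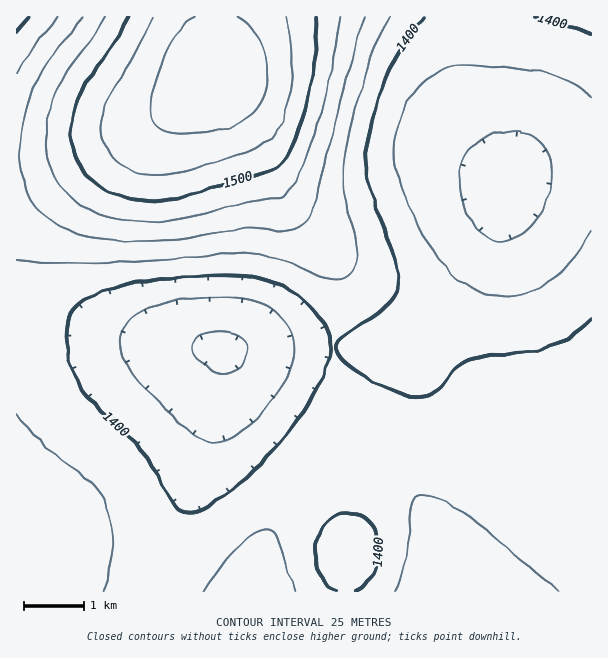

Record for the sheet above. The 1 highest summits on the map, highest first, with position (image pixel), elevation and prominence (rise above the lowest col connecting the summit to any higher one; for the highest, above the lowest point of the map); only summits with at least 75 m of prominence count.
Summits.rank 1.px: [215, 72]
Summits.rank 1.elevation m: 1570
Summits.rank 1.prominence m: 228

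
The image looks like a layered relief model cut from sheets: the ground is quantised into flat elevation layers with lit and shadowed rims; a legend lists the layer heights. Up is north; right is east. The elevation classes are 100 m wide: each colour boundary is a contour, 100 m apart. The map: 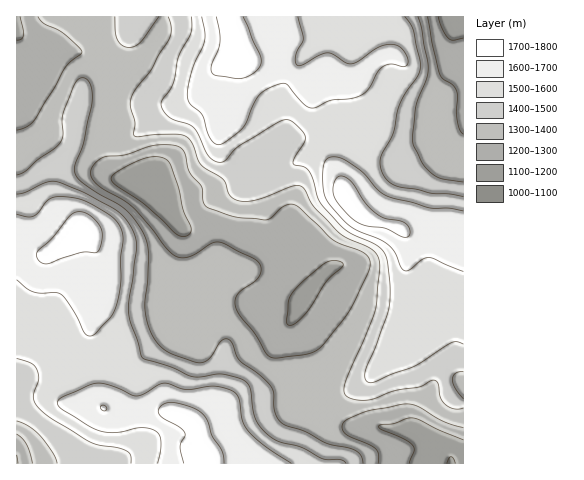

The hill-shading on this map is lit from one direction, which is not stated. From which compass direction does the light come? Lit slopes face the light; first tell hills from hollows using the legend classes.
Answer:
SW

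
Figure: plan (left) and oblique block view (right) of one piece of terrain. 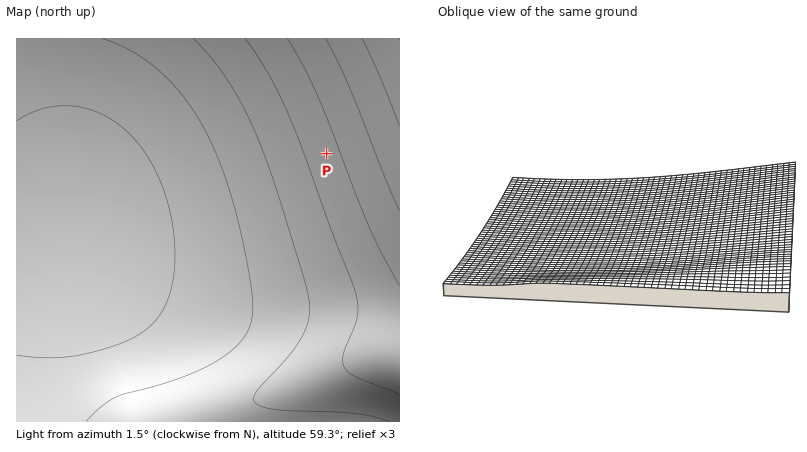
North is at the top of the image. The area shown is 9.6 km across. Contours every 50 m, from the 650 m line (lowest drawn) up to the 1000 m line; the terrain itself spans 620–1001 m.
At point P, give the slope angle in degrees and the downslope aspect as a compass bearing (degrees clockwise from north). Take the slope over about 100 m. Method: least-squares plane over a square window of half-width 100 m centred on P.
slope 3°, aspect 250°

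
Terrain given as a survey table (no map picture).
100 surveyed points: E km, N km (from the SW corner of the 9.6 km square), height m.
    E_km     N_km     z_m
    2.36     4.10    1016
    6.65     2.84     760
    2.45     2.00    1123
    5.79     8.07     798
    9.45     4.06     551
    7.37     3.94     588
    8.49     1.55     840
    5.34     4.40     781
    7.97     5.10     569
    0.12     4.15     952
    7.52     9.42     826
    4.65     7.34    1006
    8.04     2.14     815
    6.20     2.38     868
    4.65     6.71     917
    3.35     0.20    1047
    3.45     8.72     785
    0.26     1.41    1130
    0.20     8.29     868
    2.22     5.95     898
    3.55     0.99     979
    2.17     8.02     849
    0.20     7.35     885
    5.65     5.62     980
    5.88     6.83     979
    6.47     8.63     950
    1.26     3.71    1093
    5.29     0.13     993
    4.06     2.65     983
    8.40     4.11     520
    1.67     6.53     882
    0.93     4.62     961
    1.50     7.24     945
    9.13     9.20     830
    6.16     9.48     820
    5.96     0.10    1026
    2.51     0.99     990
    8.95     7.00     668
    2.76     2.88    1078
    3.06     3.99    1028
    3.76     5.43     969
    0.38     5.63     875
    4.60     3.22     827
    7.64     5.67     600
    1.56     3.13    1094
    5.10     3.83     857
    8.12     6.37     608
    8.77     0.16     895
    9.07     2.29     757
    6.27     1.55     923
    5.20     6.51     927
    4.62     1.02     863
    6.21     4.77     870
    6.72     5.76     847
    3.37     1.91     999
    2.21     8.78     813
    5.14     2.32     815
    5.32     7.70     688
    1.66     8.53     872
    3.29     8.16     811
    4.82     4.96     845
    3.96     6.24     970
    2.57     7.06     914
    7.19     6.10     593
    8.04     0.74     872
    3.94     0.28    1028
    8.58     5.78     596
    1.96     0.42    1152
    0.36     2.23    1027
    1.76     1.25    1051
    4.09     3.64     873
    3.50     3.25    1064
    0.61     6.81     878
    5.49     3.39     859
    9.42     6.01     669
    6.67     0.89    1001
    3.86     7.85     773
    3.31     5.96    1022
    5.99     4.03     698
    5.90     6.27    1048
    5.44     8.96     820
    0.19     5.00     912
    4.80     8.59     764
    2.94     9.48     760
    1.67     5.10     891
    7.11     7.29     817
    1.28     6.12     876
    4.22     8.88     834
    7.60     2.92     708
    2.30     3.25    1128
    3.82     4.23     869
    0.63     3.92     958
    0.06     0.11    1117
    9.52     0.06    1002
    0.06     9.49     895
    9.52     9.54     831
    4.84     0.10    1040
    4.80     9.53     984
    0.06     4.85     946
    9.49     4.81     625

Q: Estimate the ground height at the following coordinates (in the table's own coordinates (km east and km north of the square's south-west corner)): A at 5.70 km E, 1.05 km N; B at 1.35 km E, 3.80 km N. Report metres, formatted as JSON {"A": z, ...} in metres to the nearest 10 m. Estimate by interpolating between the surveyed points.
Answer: {"A": 920, "B": 1110}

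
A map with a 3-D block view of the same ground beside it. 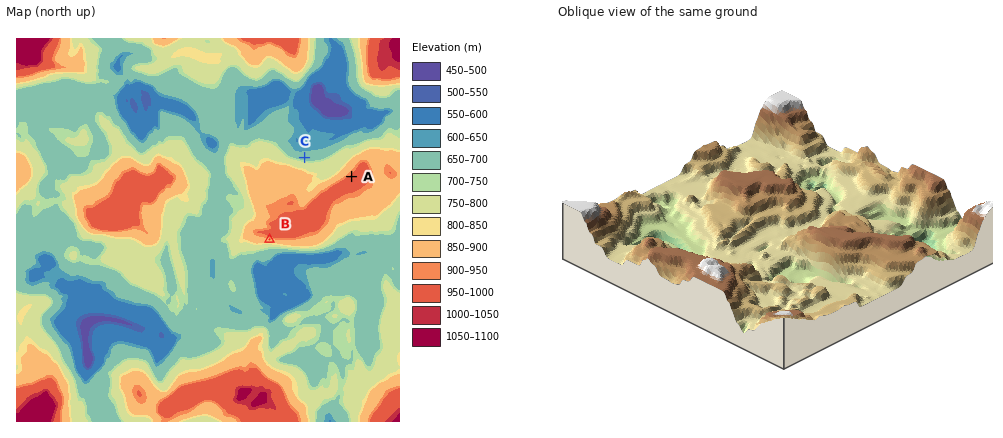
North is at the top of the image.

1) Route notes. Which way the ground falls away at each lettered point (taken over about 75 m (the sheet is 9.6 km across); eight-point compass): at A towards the NW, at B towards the S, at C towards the N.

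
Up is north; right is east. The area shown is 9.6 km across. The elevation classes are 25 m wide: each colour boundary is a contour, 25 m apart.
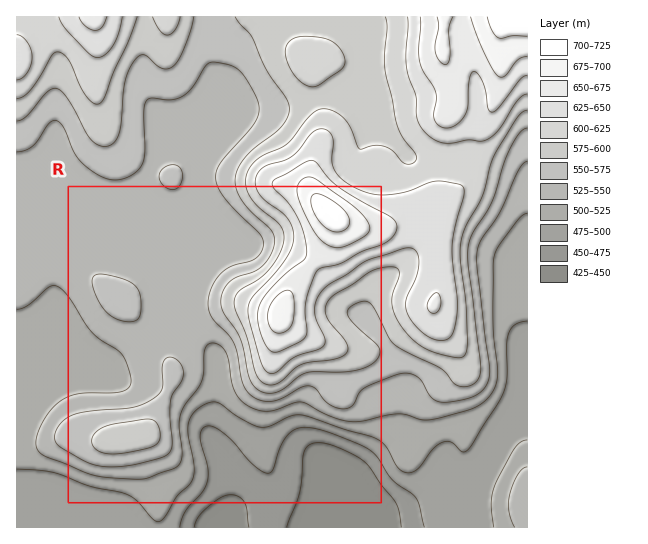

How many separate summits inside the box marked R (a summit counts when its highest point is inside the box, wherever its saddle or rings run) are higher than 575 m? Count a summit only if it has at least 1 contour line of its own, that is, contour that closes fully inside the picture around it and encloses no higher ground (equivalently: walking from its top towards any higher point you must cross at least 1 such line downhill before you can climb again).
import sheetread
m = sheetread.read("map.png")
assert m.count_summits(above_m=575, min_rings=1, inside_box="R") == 3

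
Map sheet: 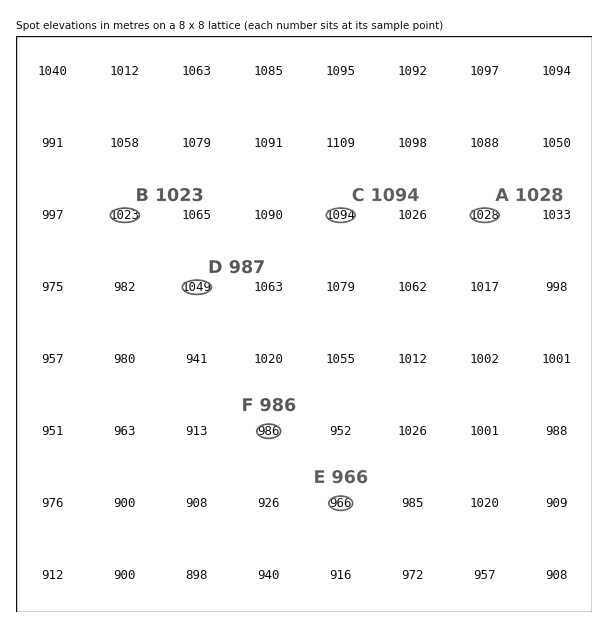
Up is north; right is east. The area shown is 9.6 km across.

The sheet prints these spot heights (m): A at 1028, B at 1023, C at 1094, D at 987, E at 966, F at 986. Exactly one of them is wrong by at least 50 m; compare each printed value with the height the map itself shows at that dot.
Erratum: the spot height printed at D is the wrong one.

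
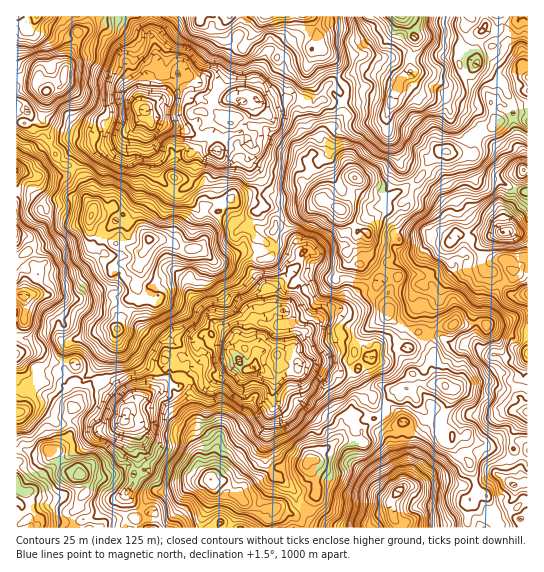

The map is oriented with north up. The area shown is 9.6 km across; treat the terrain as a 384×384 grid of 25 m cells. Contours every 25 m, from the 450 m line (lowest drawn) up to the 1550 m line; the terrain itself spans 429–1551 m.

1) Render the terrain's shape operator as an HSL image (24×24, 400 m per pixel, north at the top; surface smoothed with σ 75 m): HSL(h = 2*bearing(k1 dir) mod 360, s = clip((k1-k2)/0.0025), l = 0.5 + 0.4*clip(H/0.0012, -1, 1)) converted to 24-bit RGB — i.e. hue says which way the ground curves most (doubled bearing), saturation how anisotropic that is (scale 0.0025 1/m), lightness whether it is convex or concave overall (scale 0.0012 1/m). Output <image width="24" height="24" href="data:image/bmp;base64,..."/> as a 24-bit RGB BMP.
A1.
<image width="24" height="24" href="data:image/bmp;base64,Qk32BgAAAAAAADYAAAAoAAAAGAAAABgAAAABABgAAAAAAMAGAAATCwAAEwsAAAAAAAAAAAAAhU0tK35N49BPN8cZjFzR03r0LAO/z0qS58FTZlsfzEA7k9/lmbPkv3TmwbxJmstXFGE2OglGcxyGtGI+wbA63d5kfd2giyeVihN/q4Y0qZ0X7+9FKVMXBQVvqkT63YSvj1HDdNjjwfLrNLTe0kK6xh1p6NypmLdBeCxKBS4uG5iXWzmjzN2v2ZGIaNfSVCbOwlu6MsC82OHzsLvpj57jAEaeJCOSuqrQs8zm0tPoZMOlkCmRgBF/29mNx9d51F+3ci5chT9LDDMwKmkd2tUWovxVTxAPUh9fV4rY1NnwBPMuZeOSjlTGTii1RyOTXo4z0tmF1slQqpFtCzWrZEve7t3p9KXTpRGq5a7mdDbLJEF+X526eOyh3nNZdrDaGRXIZiyuy7dD/6dOMkgNI1kNRhw0diqAeMq3as9Y69e+XbphDTloPm+E2ZVkwjRY41zQ4miBH0DKgzPueOPQa9rTk+TbjE3TKp/sDSkNyHcx67ir04C7LHYwDjRGQcrOZMOGcNmBxNqFzmepWxFVPxorM6RW0I2f4J+7XTe99z+MLL5wMps/2bEHgZwLIVEVWDoUaILLPp1+psZh2jlf4UiAGVFCB20OWqkjjtYZduMPOBpo+GvRG6fSIESY0stYwLlAyivtrantxoXccUPq2OHzqLXhRkvNMTnCxzLfzDe6eIASzQUPxHwwYtKBCN7jW8GCyotzJLgkNg8NdBYKjdshDiUVnowd89spElsaelAa3o1madAtdrtbxp5+tiilFKm5B1B+zBt12Zn/UF7H8d/NesmpM0tuLd8UJ4Mk4xgdTSKOIVhAuZwaKx6aaczM1uNxcBgycN0iUXAawexhX1UMdRYAbL0IFzN7AA01uOutSSaOn4/c9NvK5RiTvGAwXZIsGqZPqSwSLZePLoXirpPuE1G4J688aFO+7orgcOSVVczklD7i9NP4V3f/2NjzS2jkAANEcq0awToUXD8h2cNV42ah29DwicPimhhiOMxdUZcxKoAzQjEOyZI3urEZRXwaKsNc6O69Kkd0NY5btuV9L3Kc3H0rpzoLE26cHTicsWZfp3pIZMwq3OFZQ8E8wRuI2COny8xgZc7HVB56E/HEJxfS9dbzry7PGcAY5cBHJnzHUctjRrwqZy0uqxA83mxfzjvgMRVNuUppcuF8fMM71IB9v1s3qhF5cuDZ0fr3dwb+oI3zN+jVCXdwiBNO9MyszNF9FdBKG5c5XMdgzh+zOjm/eK70zaDypB0ApymRO6BKv+x7bMDUMDvY3c75g8P2r6f0SkLOnSGVqCSi7lRAKQoYFW0b1vdLyu+3LzWaW9EiWT4dLEkYuPkABjADMAUD5LjpJLTyhYHX9uzVIqafNOyeMalC1XGImTMa1AARJJc4KGyQ/wPI6ZvnabHSn/ixhcIhzkfG51FkIJNwQY6ixM5lPhhZGClpQ+q+jTHTULTK2PPIpZ7cNV+/wVRQOCwMz1ZioHHc28/uIRSoUzKTid/Xzu/08xknM5ctSVi/23+auzKsPIt70ntZFkGpRsT+vGkAX0YUB/kIdex5VrWQzi+qmhTQw7z0JuzsS6nOxCpEiiGLW1O5XeJDsCpL87Lo0tX2GXjN/hTD5FKXnlWNe+JRFrBKATIlN6lChfynVu+OfHMhSG0jNoZLdBZ49OR3s8sVKRIK2NkiLCJvboq45Ny8InegtPKlWrCPfAC3xTPb6qHdvcHt5rfqpTfQPwaSm+TahO9bg3MyU4w7dbIaF3JEEElV31gAwDsWjzu2PLgqIMvTO6Vowstg1oZqa68OjHwiGQcsWcBgxeWylRmt7GKb33yqQRCZpw4i/+FZck8hLcI9h+GwEQ04Fh1BxXKWlNaUYNm7Q1bcZRxMMp49m9cmknAs6Jx3qUNGADVDQM463Yofbh1jpVg15tl7NRS8hlvn8dH6tPXycdXNdiRYWRFnM6N6BuReoj1M91MsSjoWVF0hiJMr5swLF4E4ytl/w3rEDy5nNauWsWdHfkM4ZNK000lwtS2bYLnuk2Dn+d3SukC0LkiGmzrMMaK8blMlhSYTg1wY1spZHnKWX43S8cGyQLp1B/s+iFk3ulexCTdUo1Isp+hzGGpZ2yu+mMjfIn5io0Ym/3EyskI6pCR9PNFtPhN5uR1TWqM9heW7sK7xF3SsNVSae9GJ1vDMKDCLe8PbaFTPCB+f3EDa3p9xKFnCTMCJW+ddRCiFPICjuN6F75jennrJwixqHxE5MorF6PPRbWrbHyJd3085Lo44RLMirttITdSoNECnP3WpfwqNvXc60YtqlcwdfrAlM6Up"/>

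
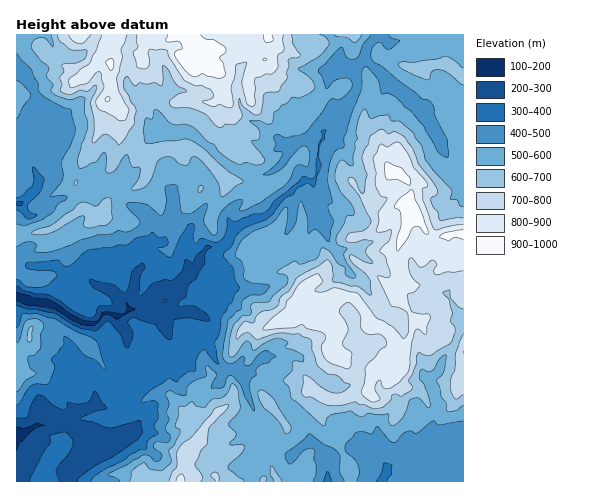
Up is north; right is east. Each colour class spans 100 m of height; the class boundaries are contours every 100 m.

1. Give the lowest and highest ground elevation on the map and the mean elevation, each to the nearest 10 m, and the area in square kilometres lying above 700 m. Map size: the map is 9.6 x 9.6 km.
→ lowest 140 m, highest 990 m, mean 570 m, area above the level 21.7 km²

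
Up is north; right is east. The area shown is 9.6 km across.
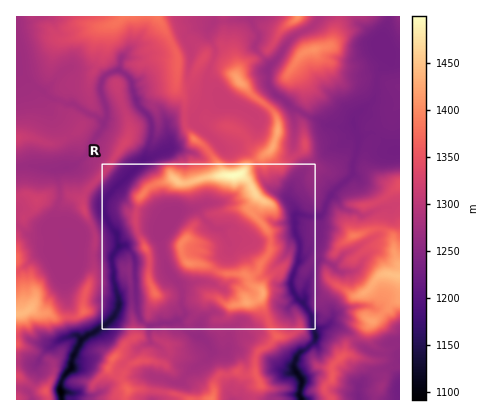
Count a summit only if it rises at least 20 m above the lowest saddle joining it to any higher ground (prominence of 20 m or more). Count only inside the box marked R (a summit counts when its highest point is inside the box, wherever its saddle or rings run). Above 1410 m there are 2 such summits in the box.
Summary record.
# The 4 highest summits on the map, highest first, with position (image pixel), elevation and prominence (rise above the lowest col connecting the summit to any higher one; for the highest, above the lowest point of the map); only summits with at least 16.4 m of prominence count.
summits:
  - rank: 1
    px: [234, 176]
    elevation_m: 1500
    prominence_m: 409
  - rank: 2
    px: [26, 312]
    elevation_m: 1441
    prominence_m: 172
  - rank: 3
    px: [278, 132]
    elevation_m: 1428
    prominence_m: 48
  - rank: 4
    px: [262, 292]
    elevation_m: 1426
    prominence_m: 58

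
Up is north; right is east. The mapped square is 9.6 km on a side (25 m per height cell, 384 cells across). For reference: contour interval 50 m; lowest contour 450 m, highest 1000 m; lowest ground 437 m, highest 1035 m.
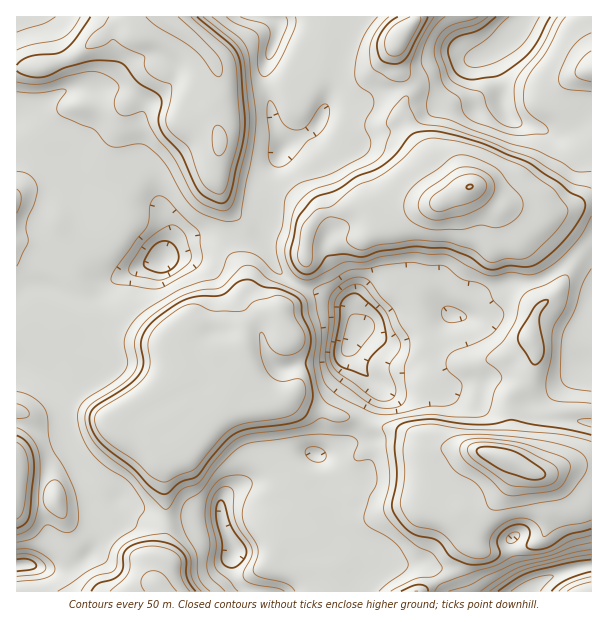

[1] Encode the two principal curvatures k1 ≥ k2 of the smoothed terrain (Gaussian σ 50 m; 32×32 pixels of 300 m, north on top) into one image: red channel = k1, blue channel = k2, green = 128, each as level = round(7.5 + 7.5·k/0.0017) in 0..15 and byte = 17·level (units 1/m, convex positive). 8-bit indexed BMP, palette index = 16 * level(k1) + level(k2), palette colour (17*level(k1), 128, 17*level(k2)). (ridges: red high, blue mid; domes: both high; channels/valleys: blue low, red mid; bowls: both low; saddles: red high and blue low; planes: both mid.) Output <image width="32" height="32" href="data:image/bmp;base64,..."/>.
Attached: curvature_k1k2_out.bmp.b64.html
<image width="32" height="32" href="data:image/bmp;base64,Qk02CAAAAAAAADYEAAAoAAAAIAAAACAAAAABAAgAAAAAAAAEAAATCwAAEwsAAAABAAAAAAAAAIAAABGAAAAigAAAM4AAAESAAABVgAAAZoAAAHeAAACIgAAAmYAAAKqAAAC7gAAAzIAAAN2AAADugAAA/4AAAACAEQARgBEAIoARADOAEQBEgBEAVYARAGaAEQB3gBEAiIARAJmAEQCqgBEAu4ARAMyAEQDdgBEA7oARAP+AEQAAgCIAEYAiACKAIgAzgCIARIAiAFWAIgBmgCIAd4AiAIiAIgCZgCIAqoAiALuAIgDMgCIA3YAiAO6AIgD/gCIAAIAzABGAMwAigDMAM4AzAESAMwBVgDMAZoAzAHeAMwCIgDMAmYAzAKqAMwC7gDMAzIAzAN2AMwDugDMA/4AzAACARAARgEQAIoBEADOARABEgEQAVYBEAGaARAB3gEQAiIBEAJmARACqgEQAu4BEAMyARADdgEQA7oBEAP+ARAAAgFUAEYBVACKAVQAzgFUARIBVAFWAVQBmgFUAd4BVAIiAVQCZgFUAqoBVALuAVQDMgFUA3YBVAO6AVQD/gFUAAIBmABGAZgAigGYAM4BmAESAZgBVgGYAZoBmAHeAZgCIgGYAmYBmAKqAZgC7gGYAzIBmAN2AZgDugGYA/4BmAACAdwARgHcAIoB3ADOAdwBEgHcAVYB3AGaAdwB3gHcAiIB3AJmAdwCqgHcAu4B3AMyAdwDdgHcA7oB3AP+AdwAAgIgAEYCIACKAiAAzgIgARICIAFWAiABmgIgAd4CIAIiAiACZgIgAqoCIALuAiADMgIgA3YCIAO6AiAD/gIgAAICZABGAmQAigJkAM4CZAESAmQBVgJkAZoCZAHeAmQCIgJkAmYCZAKqAmQC7gJkAzICZAN2AmQDugJkA/4CZAACAqgARgKoAIoCqADOAqgBEgKoAVYCqAGaAqgB3gKoAiICqAJmAqgCqgKoAu4CqAMyAqgDdgKoA7oCqAP+AqgAAgLsAEYC7ACKAuwAzgLsARIC7AFWAuwBmgLsAd4C7AIiAuwCZgLsAqoC7ALuAuwDMgLsA3YC7AO6AuwD/gLsAAIDMABGAzAAigMwAM4DMAESAzABVgMwAZoDMAHeAzACIgMwAmYDMAKqAzAC7gMwAzIDMAN2AzADugMwA/4DMAACA3QARgN0AIoDdADOA3QBEgN0AVYDdAGaA3QB3gN0AiIDdAJmA3QCqgN0Au4DdAMyA3QDdgN0A7oDdAP+A3QAAgO4AEYDuACKA7gAzgO4ARIDuAFWA7gBmgO4Ad4DuAIiA7gCZgO4AqoDuALuA7gDMgO4A3YDuAO6A7gD/gO4AAID/ABGA/wAigP8AM4D/AESA/wBVgP8AZoD/AHeA/wCIgP8AmYD/AKqA/wC7gP8AzID/AN2A/wDugP8A/4D/AOjVlpS5xce4t7RilaCjpMWHh4d3gYL05KentnJwgLPnUIC0g3Nh16fYxpRhkfioh4eIh4d3dIOEpMbGxZSBgIC05peHhbHo6Neix4FA1JiHh4eHh3ZzlWS42dXA9/q2lsZypJWHhXKSs3TXgMfIiIeHh4eGhKa4tqeX1VCAxsa42KD5hIeHdoTVddVwyZeHh4eHh4W1yaiXiIemtrWWl6nXkOmDh3ZypdZjxHCUp4eHh4eHhnPImIeHdoS2lKSjl9iQtXWGgoPZyMelk5SVh4enl4d2c7aXh4Vylbj4+saV2pKFhoGl16iIuOeChYeHpmCTl4aEuJiGs/j5+deWtqe0g3aCxuiXiIeIx8ZicYGChJV1dYS4ubf097aVlae3x6SmhqD7qIeHh4eHx+bXyMi0x9fm5dbXxpNxgZKDgoGBt5WHkcT3x4eHh4eIh5e4ybS1p5VSgZKCdJaVuHaWt8eFhoeHcnDFx4eHh4eHp7XptpWmcmKmqId1hYSmp5VkdXaHh4eHdVHVl4iHh4i2YLDEknKltriXhqenloa2tnR2h4eHh4eGk9mYh4eXqJOn2sdyUYaFhKeXhpanpcjIc4eIh4iHh4ai2ciIh3ang6fptrZxZIO3t5aXhnSW6aVzh4eIiIeHh4SS1+mnl4a2uMeEtnFilLendWOVhnTHt5aFh4eGh4aHqKWTtca0uKXp1KDDUYTYl5eGp4eGlKfYyHSGh4eHhqSSlIS2k2PHtnDAxKaUo6aHhnaFg6NhkIDVhYaHh4eXt4RiQYKllraTgPrptKS2cnJyY3Sm2sbJloKXhoeHh4iYt3VzhaeXhoaS1saUx+jX17a3x7aXl6iYl4R0h4iHh4iot5OWhZOWh3O295V1l4iWpaaFhIaGh6iol5WGh4eHh5eFhJam95KHhaTIxriYh5XX6renpKiGmLfYtoaHd4eHh5aFhcr6gYaXlZSVuMinhpS36PzVhafIpqaGh3d3h4eHhnOXyOeClJSnhnOClabHhnOltrTX2ISDdYeHd3eHhnZ0daWn2LWEUoSnl3ZjhJa4t8fY14SThYaHh4eHdnaYh5PJt4e414OTlYOnh4WWlMa3pYSEg5KDhod3h5anlpeXksmYh6fXg4OplJOXhqe3g3KkY5RwpqeXd4ODg6aGl6VjpKiHt8aBlZinlId2dLaWpre2lIO5mIZ1x8iUg3V1lrillofHxpC3iIeHhpaGtae2dIW1tMiXtcbJ2fbXloWVloWGl9nGcaKnh4eFpdbkg6ZTZHSElseFuIWGhdfIpaiWh6fn2LK2gMeIiIai6vmCg1KEhXVztqeFhnZ1hbemmIa398aDlbNgpJeHh4K1+fiTpbaBdHOU6Zc="/>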